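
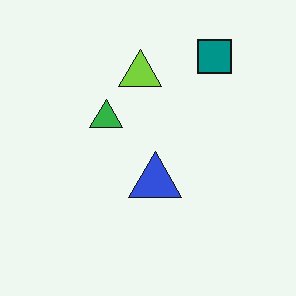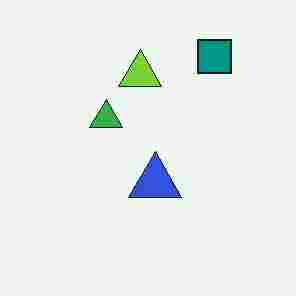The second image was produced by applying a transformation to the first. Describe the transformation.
It was degraded with heavy JPEG compression.

Blocky 8×8 compression artifacts appear around shape edges and the flat background shows ringing — characteristic JPEG degradation.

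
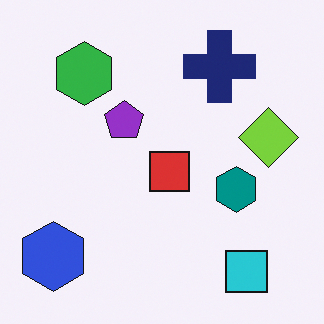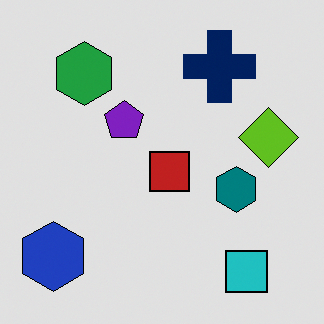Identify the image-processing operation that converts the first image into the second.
The second image is the first posterized to a reduced palette.

Each flat color has snapped to a coarser quantized level — most visibly, the near-white background has dropped to a flat grey.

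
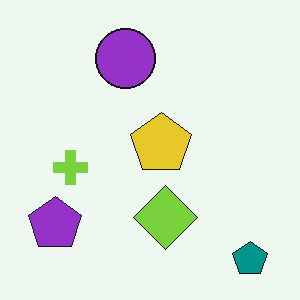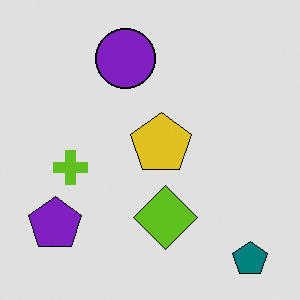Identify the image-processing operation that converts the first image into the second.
Moderately posterized.

Each flat color has snapped to a coarser quantized level — most visibly, the near-white background has dropped to a flat grey.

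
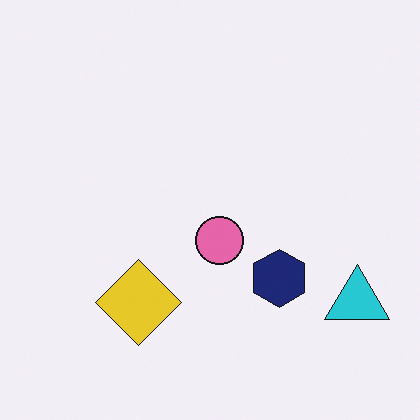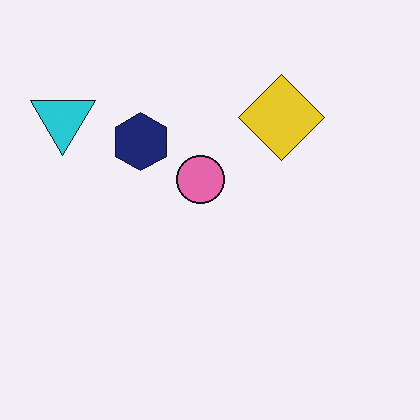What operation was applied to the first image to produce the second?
Rotated 180°.

The cyan triangle sits in the bottom-right of the first image and the top-left of the second — consistent with a whole-image 180° rotation.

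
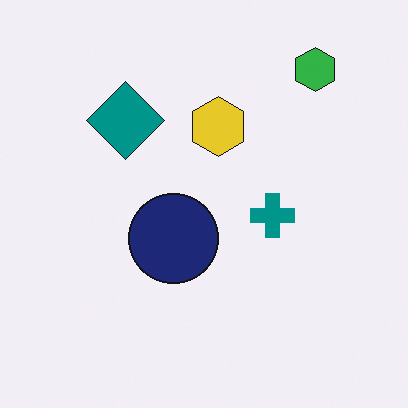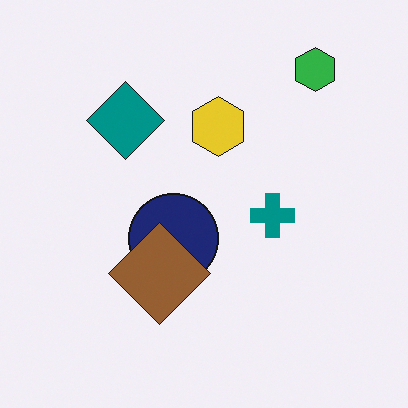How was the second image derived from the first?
Overlaid with an additional brown diamond.

A brown diamond appears in the second image that is absent from the first.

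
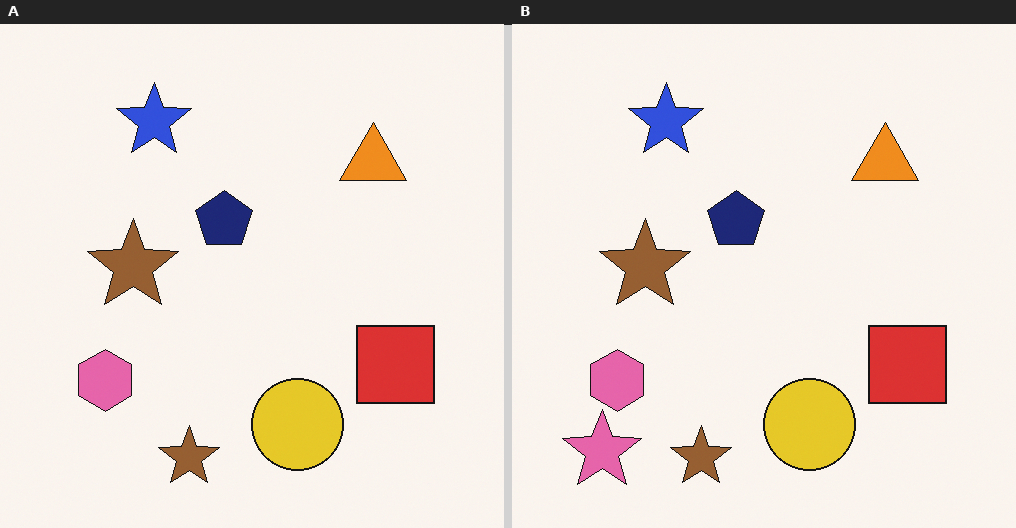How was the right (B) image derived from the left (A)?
The transformation is: overlaid with an additional pink star.

A pink star appears in the right (B) image that is absent from the left (A).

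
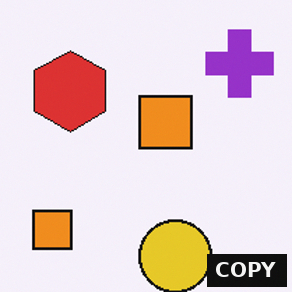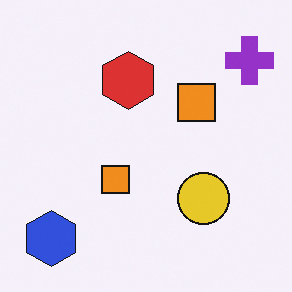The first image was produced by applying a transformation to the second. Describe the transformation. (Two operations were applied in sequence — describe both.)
It was cropped slightly and scaled back up, then watermarked with the text "COPY" in the lower-right corner.

The visible shapes are larger and the field of view is narrower; shapes near the original edges may be partly or wholly outside the frame — a crop-and-rescale. A dark label reading "COPY" appears in the lower-right corner.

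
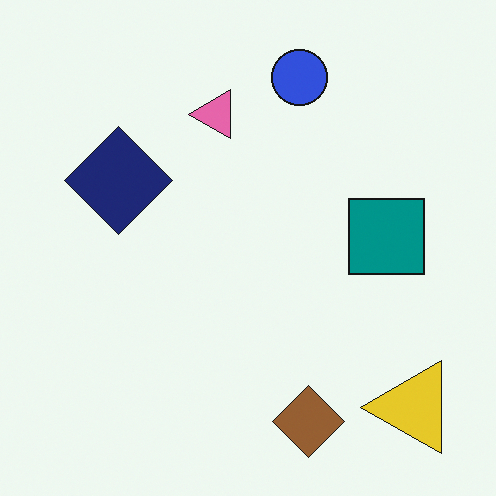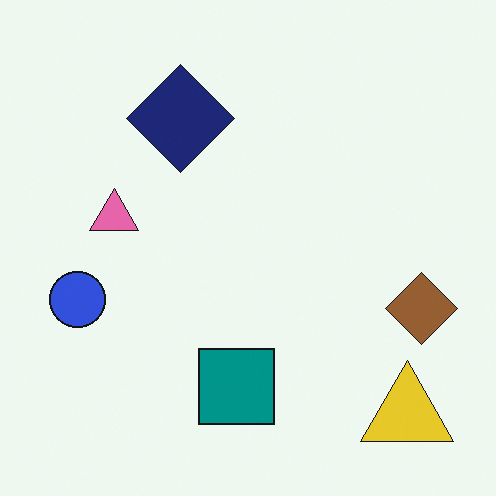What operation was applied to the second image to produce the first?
Transposed (reflected across the top-left ↔ bottom-right diagonal).

Shapes have swapped their row and column positions — what was in the top-right is now in the bottom-left — a diagonal reflection.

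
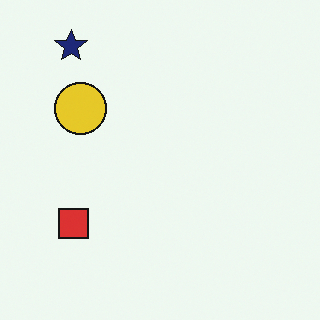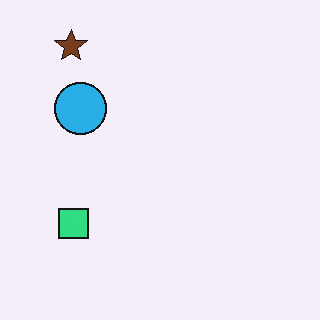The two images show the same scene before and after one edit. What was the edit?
This is the original image hue-shifted by a moderate amount.

Every shape's color has rotated by the same amount around the hue wheel — a uniform hue shift.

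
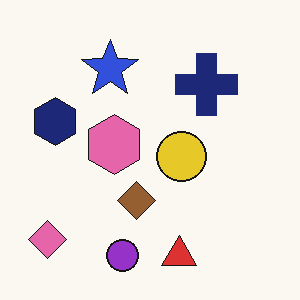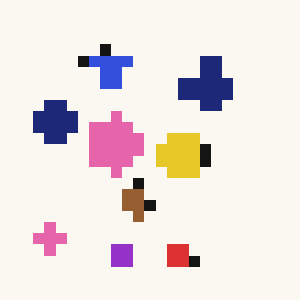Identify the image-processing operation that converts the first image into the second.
The second image is the first heavily pixelated into large blocks.

Shapes are reduced to large square blocks; fine edges and outlines are lost — a downscale-then-upscale (mosaic) effect.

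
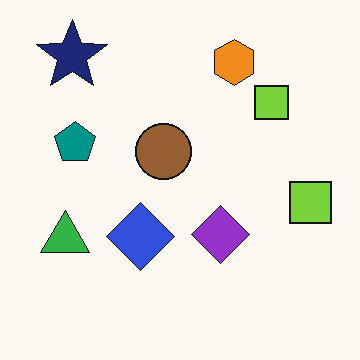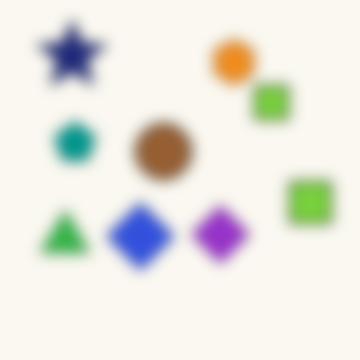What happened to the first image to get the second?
The second image is the first heavily blurred.

Shape edges and outlines are uniformly softened across the whole image.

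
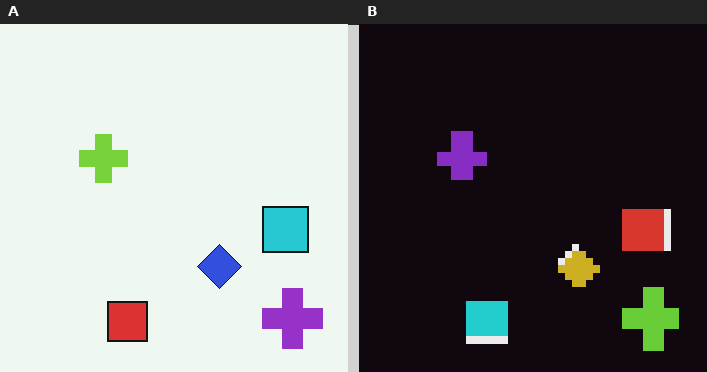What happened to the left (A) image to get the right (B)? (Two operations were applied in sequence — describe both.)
This is the original image color-inverted (negative), then pixelated into visible square blocks.

The light background has become dark and every shape's color is its complement — a photographic negative. Shapes are reduced to large square blocks; fine edges and outlines are lost — a downscale-then-upscale (mosaic) effect.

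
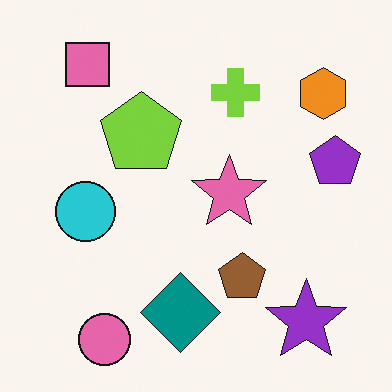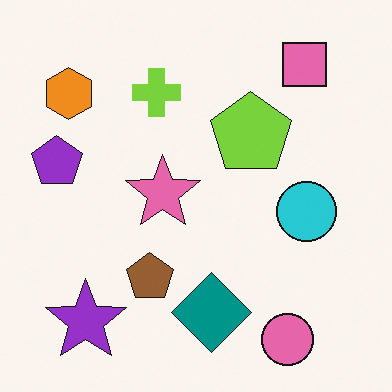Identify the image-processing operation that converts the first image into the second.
The image was flipped horizontally (left ↔ right).

The purple pentagon is in the right of the first image and the left of the second — shapes on opposite sides of the vertical midline have swapped in a mirror flip.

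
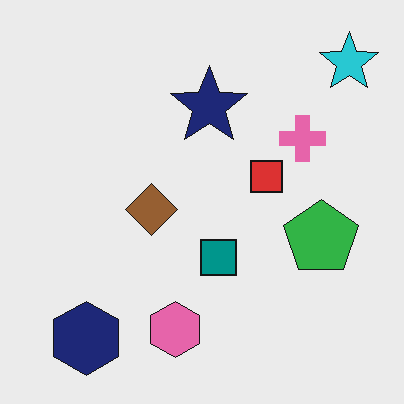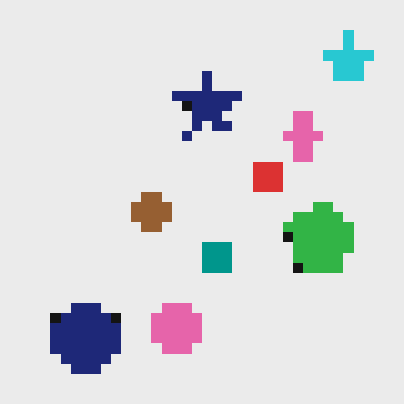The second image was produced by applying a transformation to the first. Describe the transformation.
The second image is the first coarsely pixelated.

Shapes are reduced to large square blocks; fine edges and outlines are lost — a downscale-then-upscale (mosaic) effect.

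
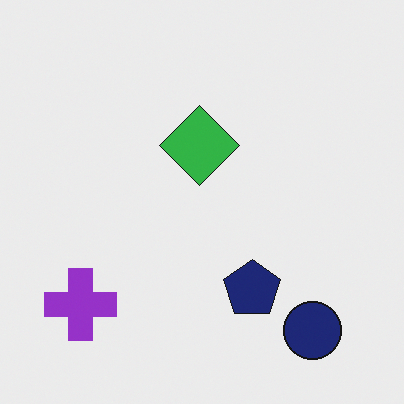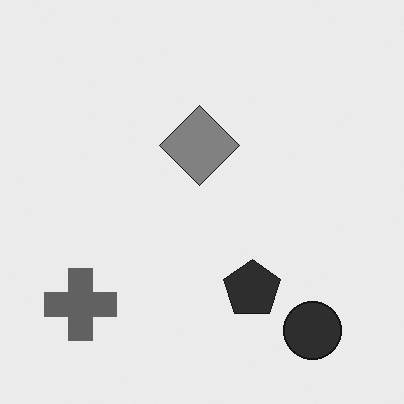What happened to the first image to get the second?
The image was converted to grayscale.

All color is removed — every shape is now a shade of grey.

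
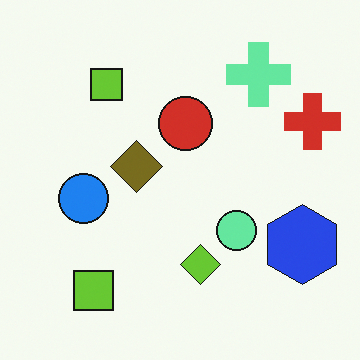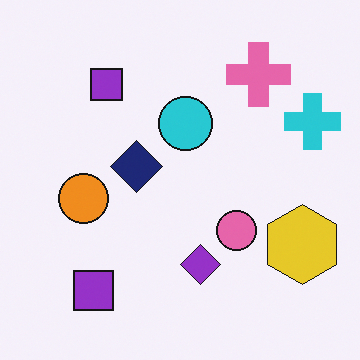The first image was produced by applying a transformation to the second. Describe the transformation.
The transformation is: hue-shifted through roughly half the color wheel.

Every shape's color has rotated by the same amount around the hue wheel — a uniform hue shift.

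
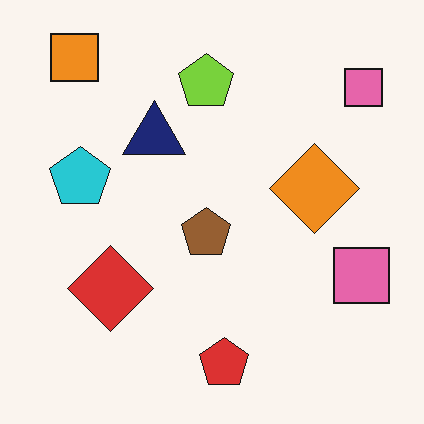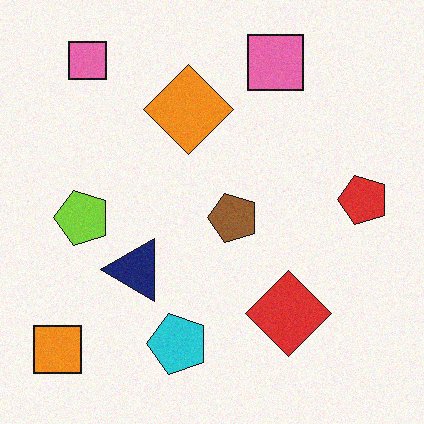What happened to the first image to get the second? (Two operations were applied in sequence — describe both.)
The transformation is: rotated 90° counter-clockwise, then degraded with a light layer of grain.

The orange square sits in the top-left of the first image and the bottom-left of the second — consistent with a whole-image 90° counter-clockwise rotation. Random speckle covers the whole image, including the flat background.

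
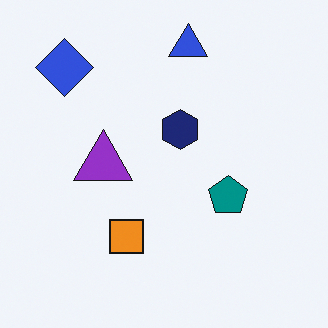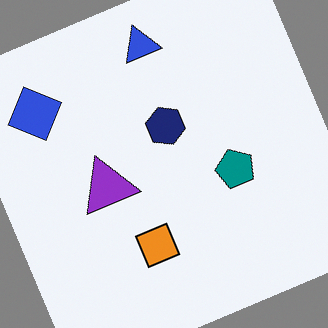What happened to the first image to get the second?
The transformation is: rotated counter-clockwise by a clearly visible amount.

Every shape is tilted by the same angle and the image corners show triangular fill wedges — a whole-image rotation by a non-right angle.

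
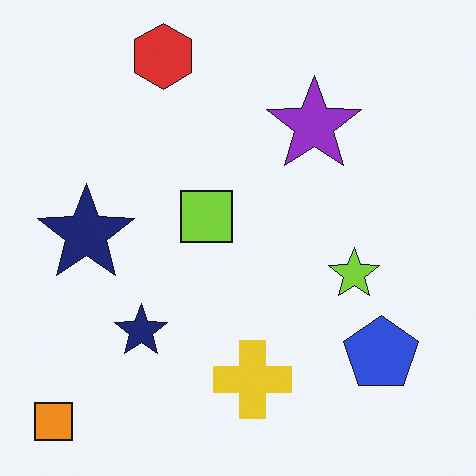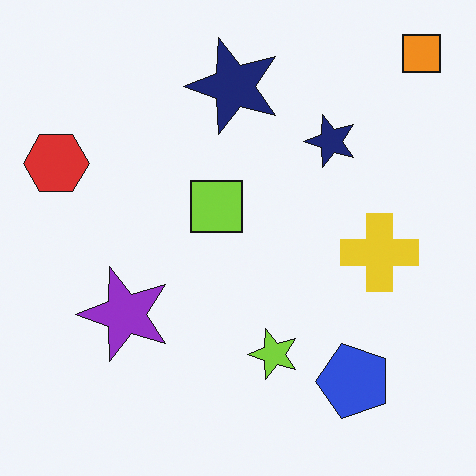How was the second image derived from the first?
The second image is the first transposed (reflected across the top-left ↔ bottom-right diagonal).

Shapes have swapped their row and column positions — what was in the top-right is now in the bottom-left — a diagonal reflection.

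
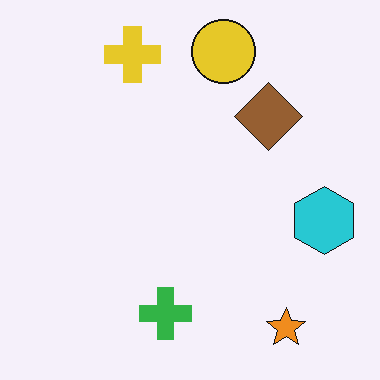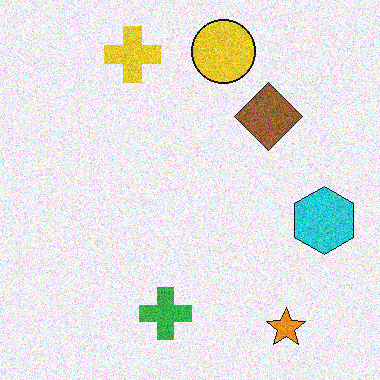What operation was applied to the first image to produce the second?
The second image is the first degraded with moderate additive noise.

Random speckle covers the whole image, including the flat background.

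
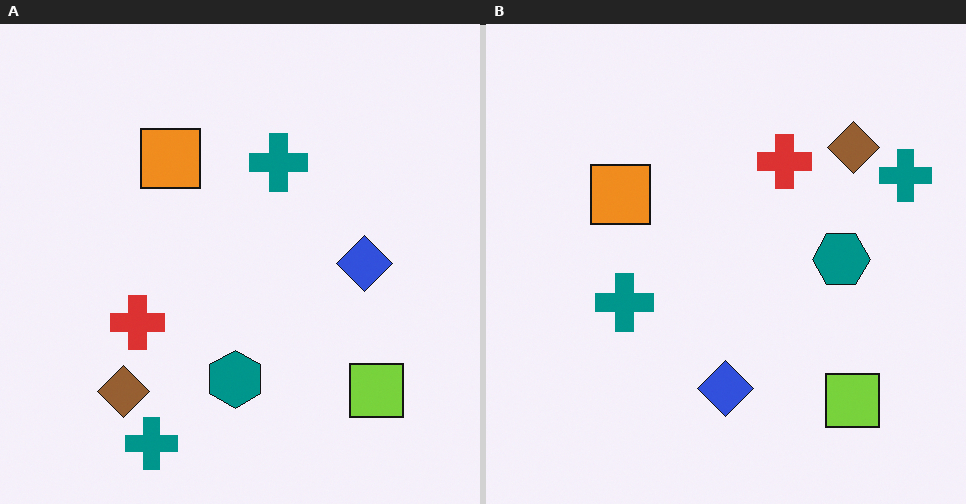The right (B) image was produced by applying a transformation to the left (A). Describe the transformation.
Transposed (reflected across the top-left ↔ bottom-right diagonal).

Shapes have swapped their row and column positions — what was in the top-right is now in the bottom-left — a diagonal reflection.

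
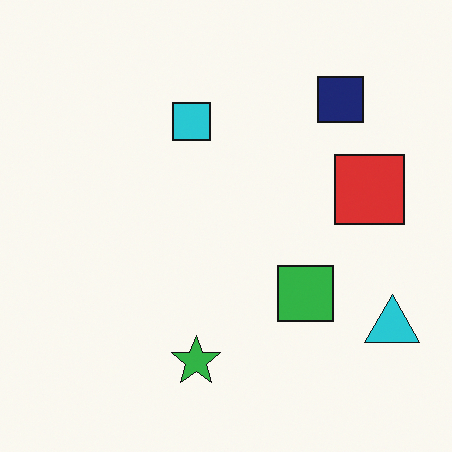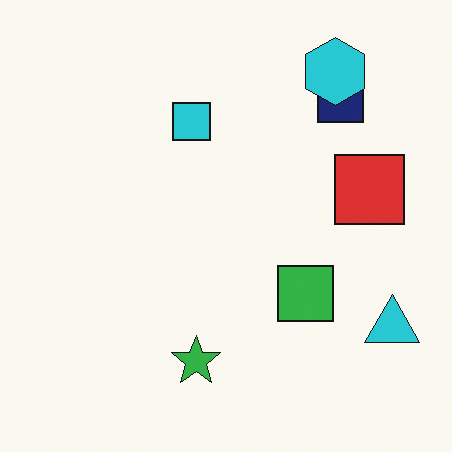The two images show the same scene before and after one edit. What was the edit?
The second image is the first overlaid with an additional cyan hexagon.

A cyan hexagon appears in the second image that is absent from the first.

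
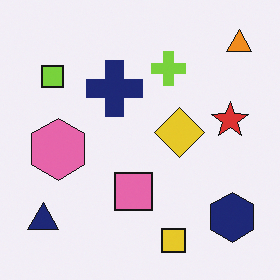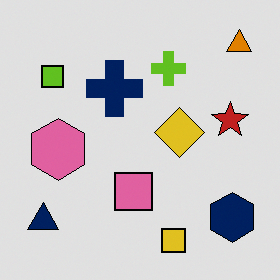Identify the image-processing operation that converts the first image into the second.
Posterized to a reduced palette.

Each flat color has snapped to a coarser quantized level — most visibly, the near-white background has dropped to a flat grey.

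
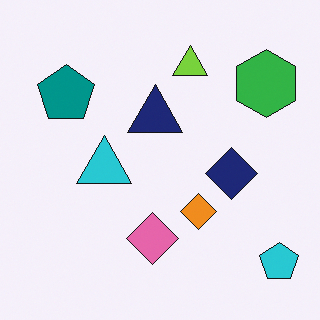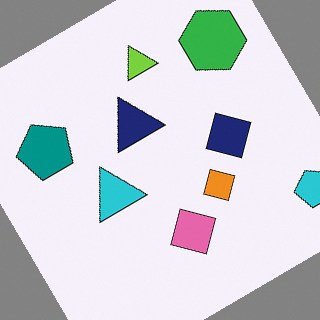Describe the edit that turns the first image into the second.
Rotated counter-clockwise by a large amount — several tens of degrees.

Every shape is tilted by the same angle and the image corners show triangular fill wedges — a whole-image rotation by a non-right angle.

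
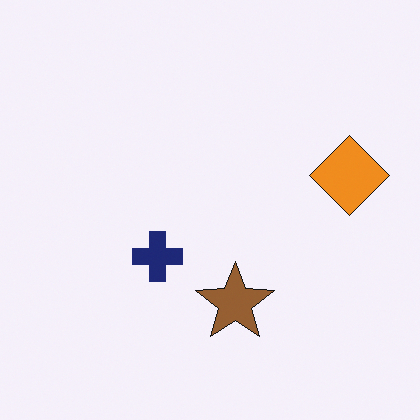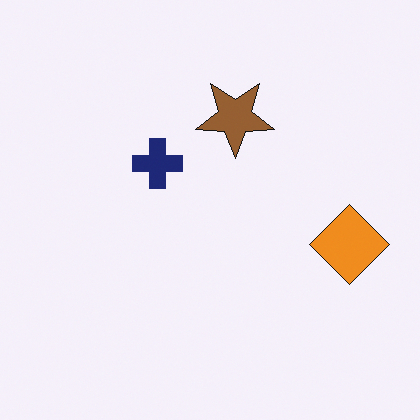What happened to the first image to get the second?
The transformation is: flipped vertically (top ↔ bottom).

The brown star is in the bottom of the first image and the top of the second — shapes on opposite sides of the horizontal midline have swapped in a mirror flip.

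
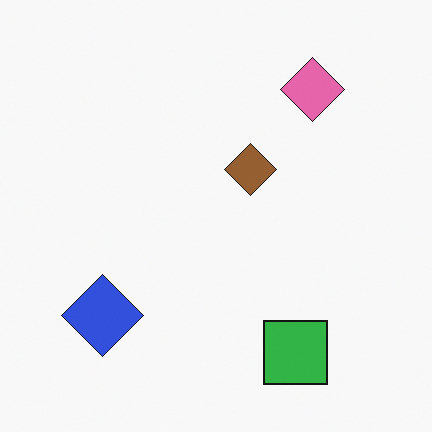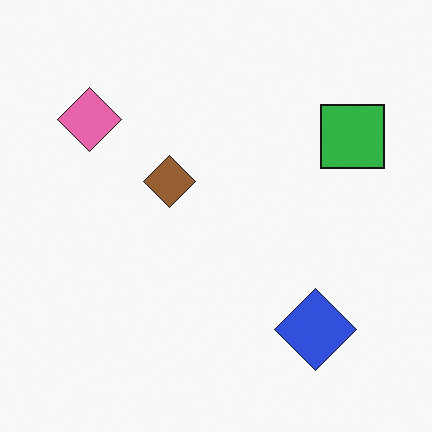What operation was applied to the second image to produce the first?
Rotated 90° clockwise.

The pink diamond sits in the top-left of the second image and the top-right of the first — consistent with a whole-image 90° clockwise rotation.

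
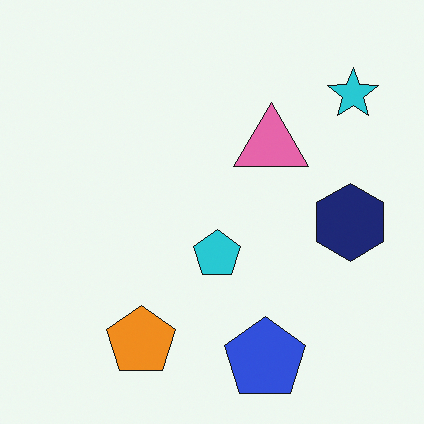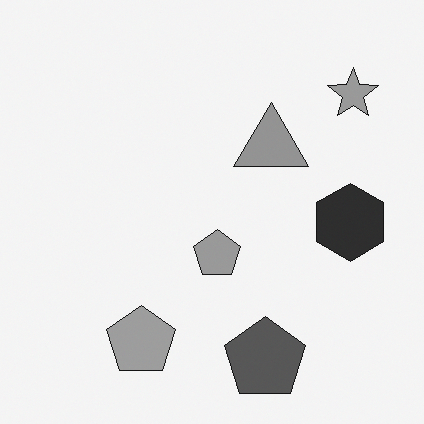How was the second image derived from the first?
The image was converted to grayscale.

All color is removed — every shape is now a shade of grey.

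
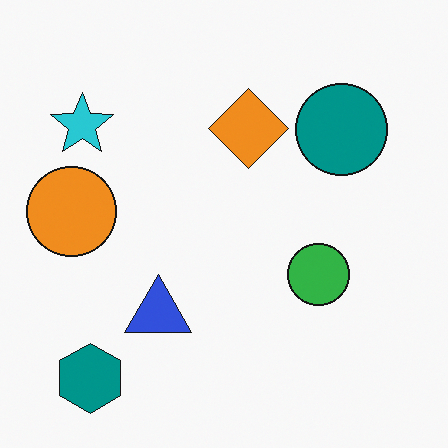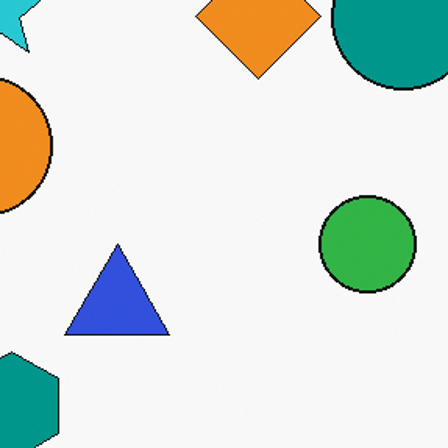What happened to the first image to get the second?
It was cropped slightly and scaled back up.

The visible shapes are larger and the field of view is narrower; shapes near the original edges may be partly or wholly outside the frame — a crop-and-rescale.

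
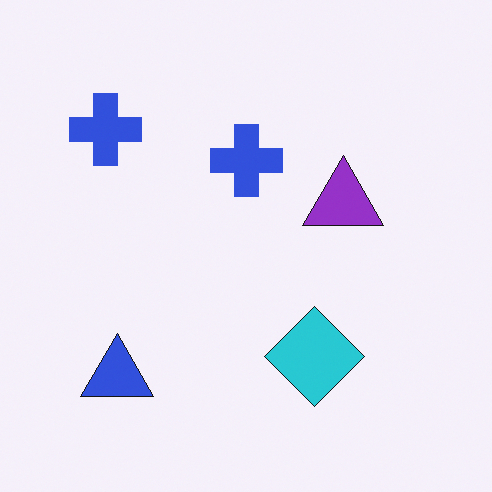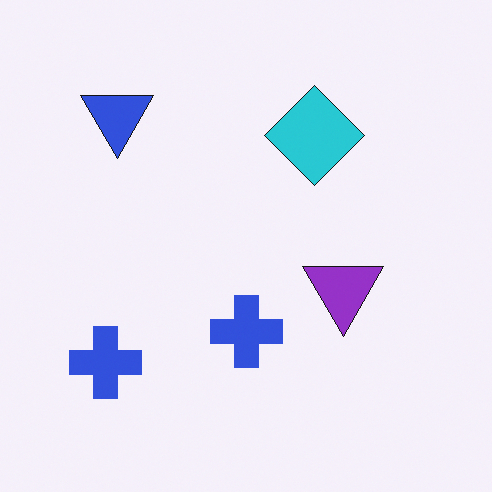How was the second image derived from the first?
The image was flipped vertically (top ↔ bottom).

The blue triangle is in the bottom-left of the first image and the top-left of the second — shapes on opposite sides of the horizontal midline have swapped in a mirror flip.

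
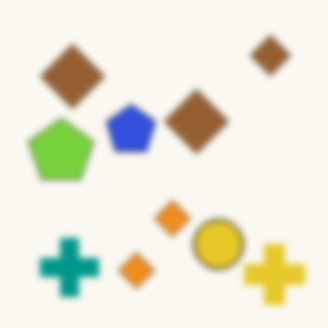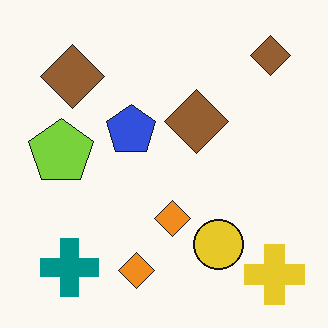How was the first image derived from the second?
The transformation is: noticeably gaussian-blurred.

Shape edges and outlines are uniformly softened across the whole image.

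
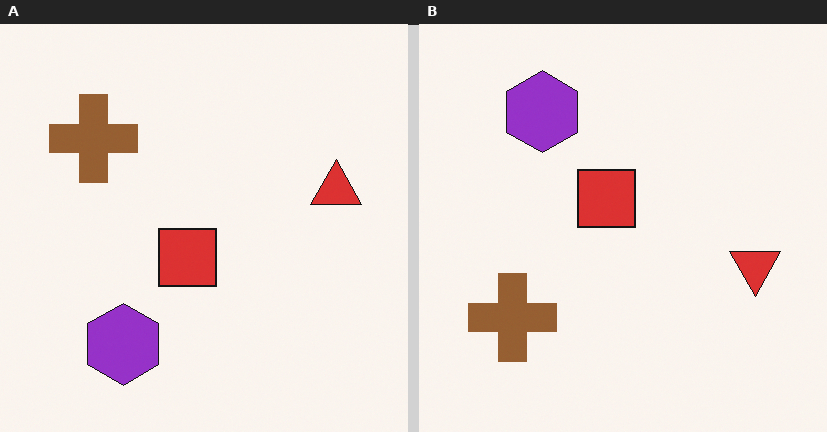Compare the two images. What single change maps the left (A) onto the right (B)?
This is the original image flipped vertically (top ↔ bottom).

The purple hexagon is in the bottom-left of the left (A) image and the top-left of the right (B) — shapes on opposite sides of the horizontal midline have swapped in a mirror flip.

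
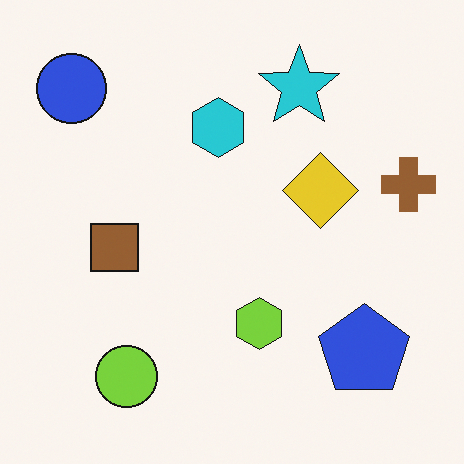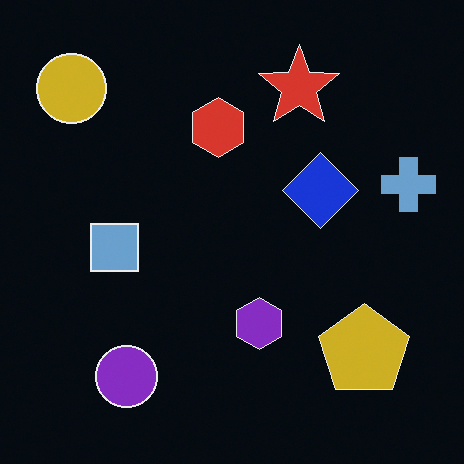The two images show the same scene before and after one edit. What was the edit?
The transformation is: color-inverted (negative).

The light background has become dark and every shape's color is its complement — a photographic negative.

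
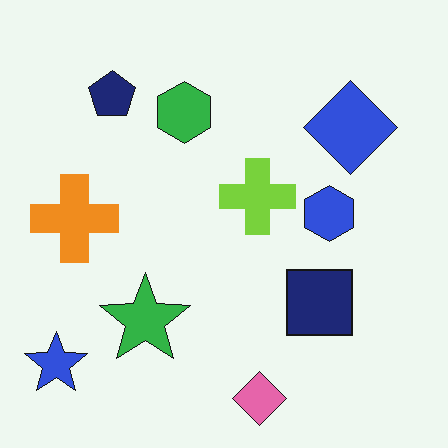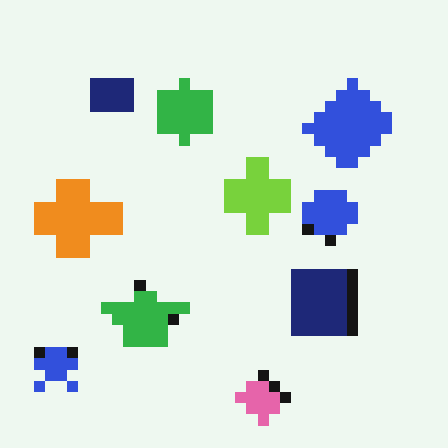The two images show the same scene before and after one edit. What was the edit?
The second image is the first heavily pixelated into large blocks.

Shapes are reduced to large square blocks; fine edges and outlines are lost — a downscale-then-upscale (mosaic) effect.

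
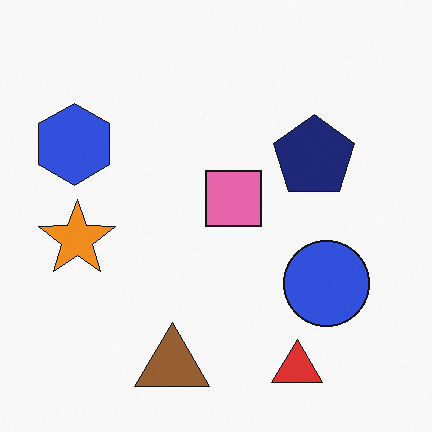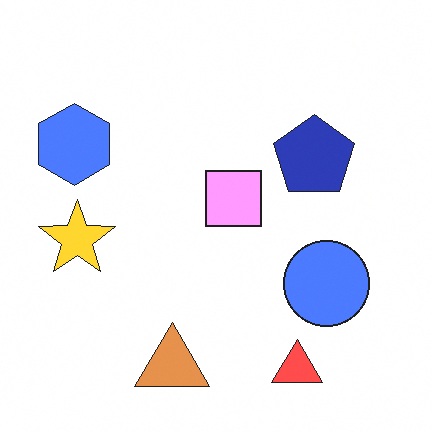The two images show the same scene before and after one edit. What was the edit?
The transformation is: substantially brightened.

Every pixel — background and shapes alike — is uniformly brightened.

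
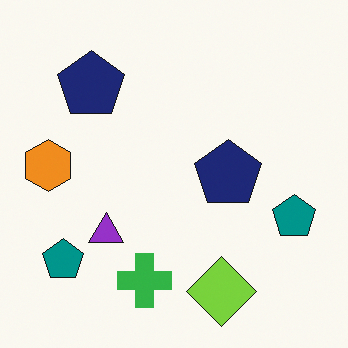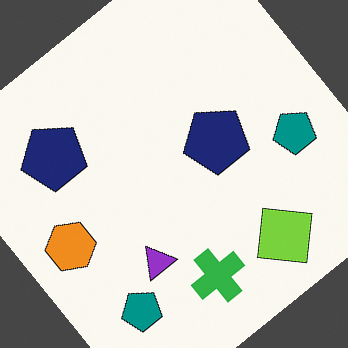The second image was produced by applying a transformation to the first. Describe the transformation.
This is the original image rotated counter-clockwise by a large amount — several tens of degrees.

Every shape is tilted by the same angle and the image corners show triangular fill wedges — a whole-image rotation by a non-right angle.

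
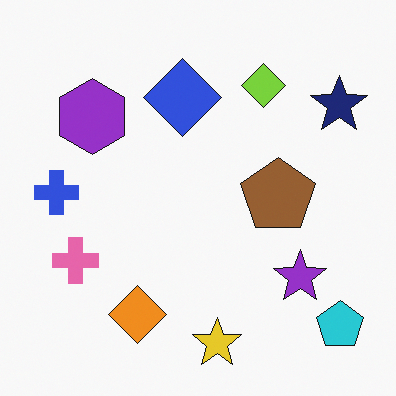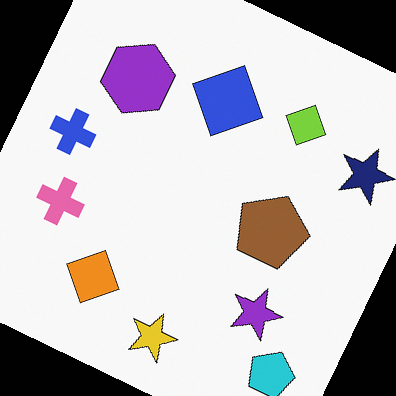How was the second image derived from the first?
Rotated clockwise by a moderate amount.

Every shape is tilted by the same angle and the image corners show triangular fill wedges — a whole-image rotation by a non-right angle.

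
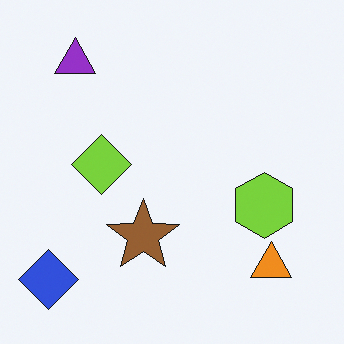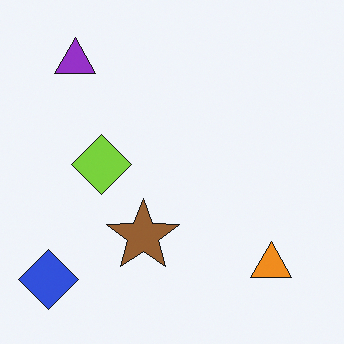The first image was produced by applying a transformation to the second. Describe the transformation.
The image was overlaid with an additional lime hexagon.

A lime hexagon appears in the first image that is absent from the second.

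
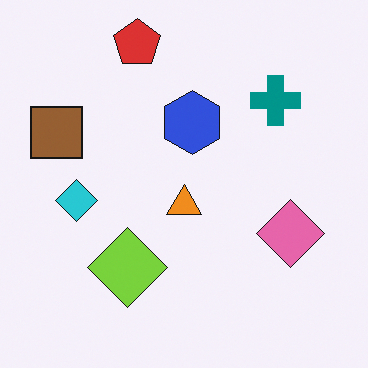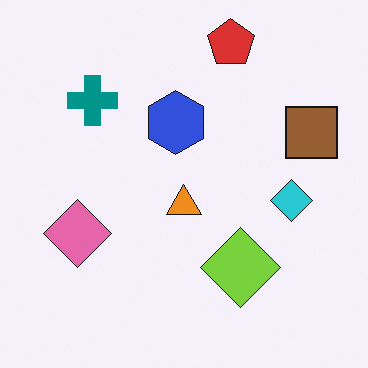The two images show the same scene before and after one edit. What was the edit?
The second image is the first flipped horizontally (left ↔ right).

The brown square is in the left of the first image and the right of the second — shapes on opposite sides of the vertical midline have swapped in a mirror flip.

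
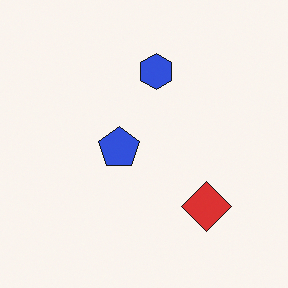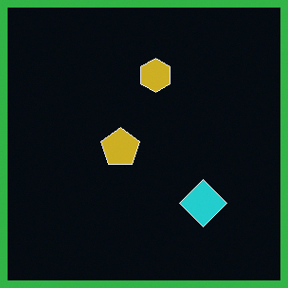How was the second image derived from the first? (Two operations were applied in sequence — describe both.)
The image was color-inverted (negative), then framed with a green border.

The light background has become dark and every shape's color is its complement — a photographic negative. A solid green frame runs around the edge of the second image, with the content slightly shrunk inside it.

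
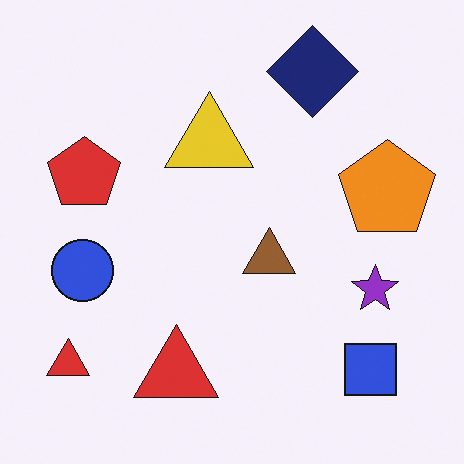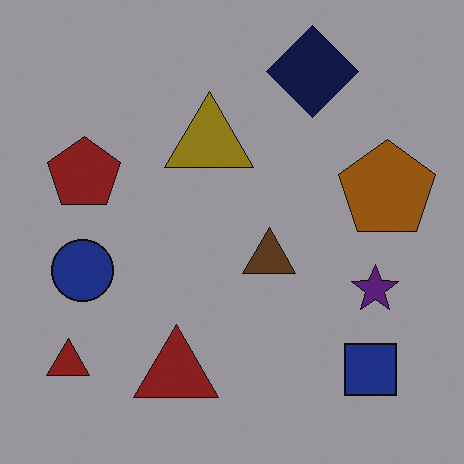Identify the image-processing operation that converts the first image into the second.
The image was darkened a lot.

Every pixel — background and shapes alike — is uniformly darkened.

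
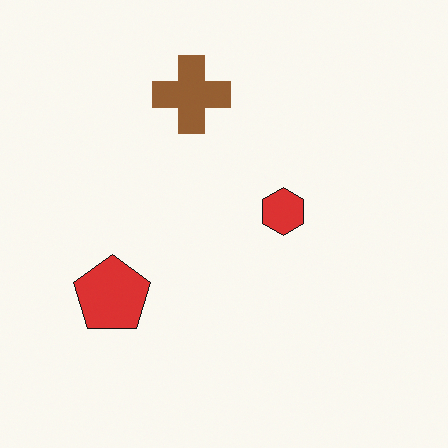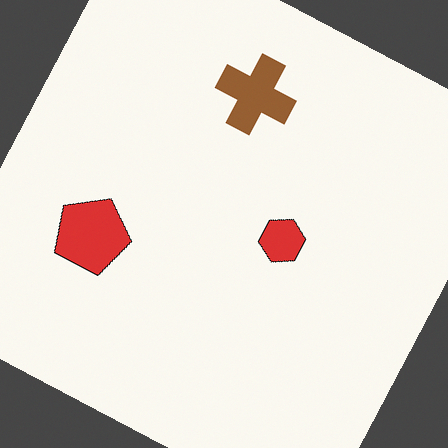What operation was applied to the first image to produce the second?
The second image is the first rotated clockwise by a clearly visible amount.

Every shape is tilted by the same angle and the image corners show triangular fill wedges — a whole-image rotation by a non-right angle.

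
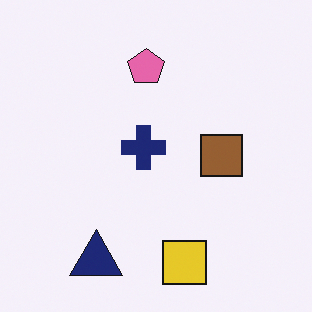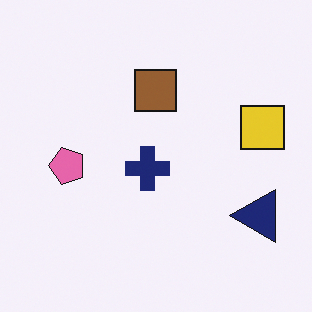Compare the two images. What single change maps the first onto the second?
The second image is the first rotated 90° counter-clockwise.

The navy triangle sits in the bottom-left of the first image and the bottom-right of the second — consistent with a whole-image 90° counter-clockwise rotation.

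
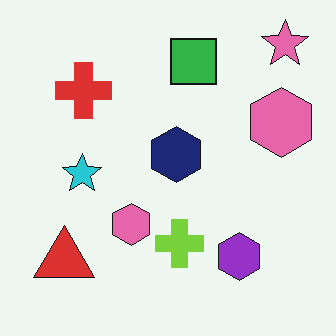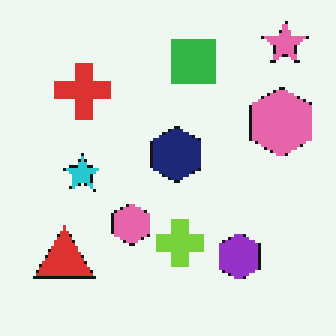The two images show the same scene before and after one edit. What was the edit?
The second image is the first mildly pixelated.

Shapes are reduced to large square blocks; fine edges and outlines are lost — a downscale-then-upscale (mosaic) effect.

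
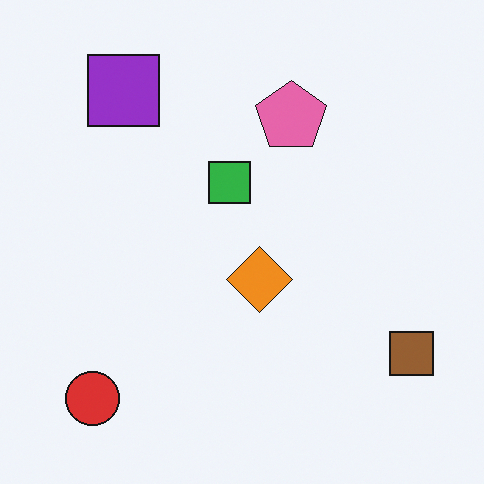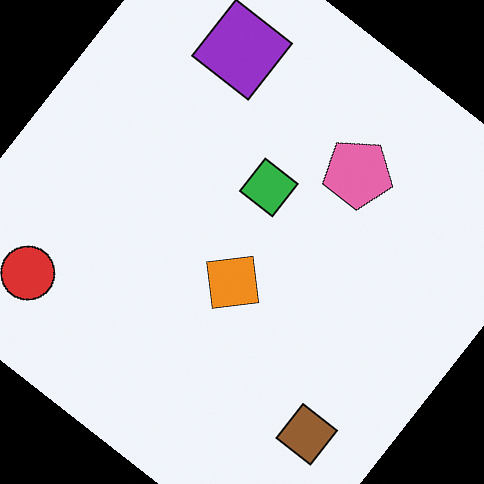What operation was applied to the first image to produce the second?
The transformation is: rotated clockwise by a large amount — several tens of degrees.

Every shape is tilted by the same angle and the image corners show triangular fill wedges — a whole-image rotation by a non-right angle.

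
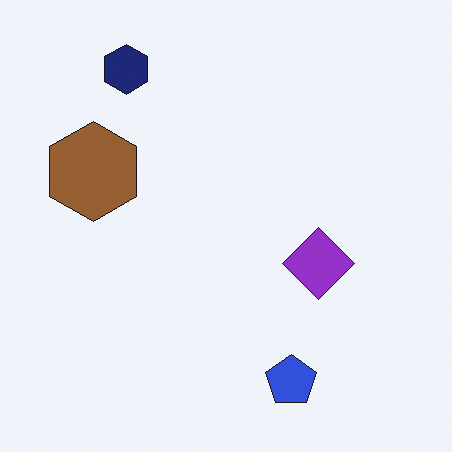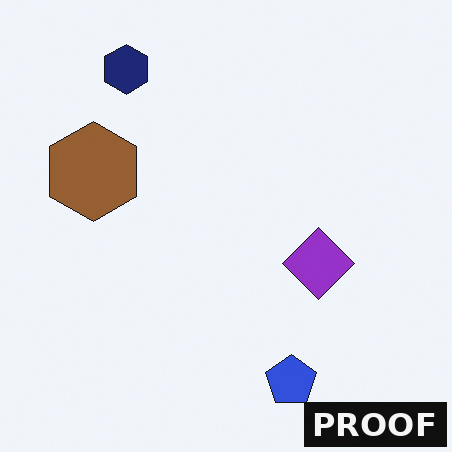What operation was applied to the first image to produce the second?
It was watermarked with the text "PROOF" in the lower-right corner.

A dark label reading "PROOF" appears in the lower-right corner.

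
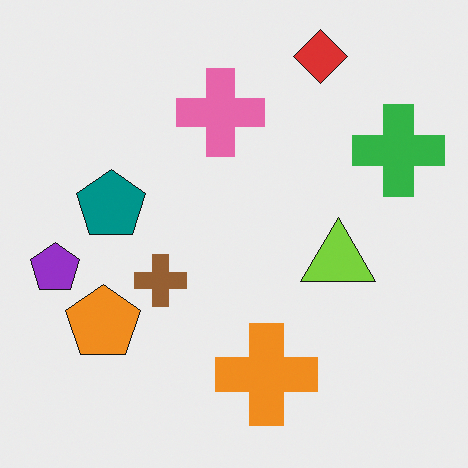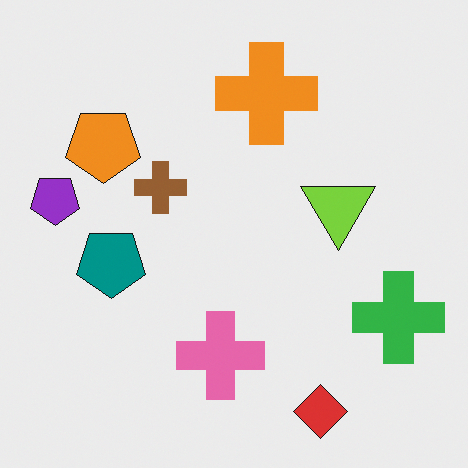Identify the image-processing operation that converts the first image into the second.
The image was flipped vertically (top ↔ bottom).

The red diamond is in the top-right of the first image and the bottom-right of the second — shapes on opposite sides of the horizontal midline have swapped in a mirror flip.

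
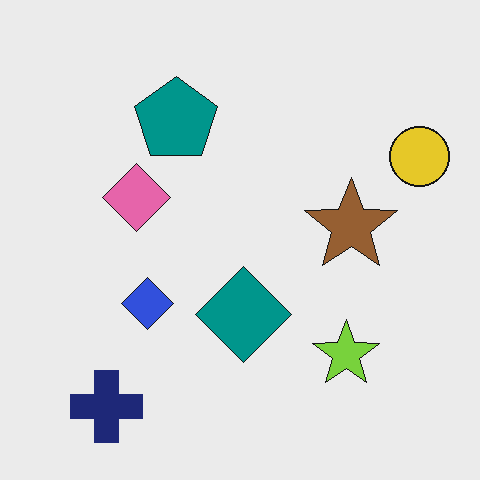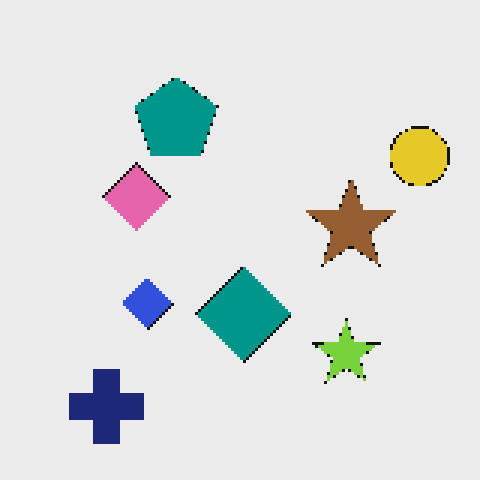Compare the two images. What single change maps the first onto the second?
The transformation is: mildly pixelated.

Shapes are reduced to large square blocks; fine edges and outlines are lost — a downscale-then-upscale (mosaic) effect.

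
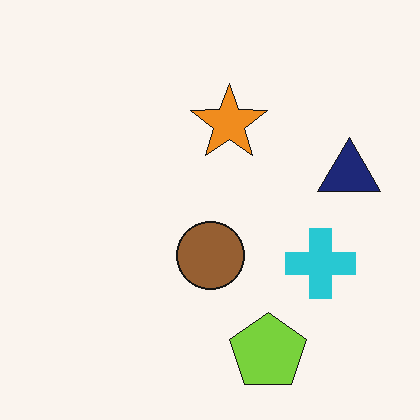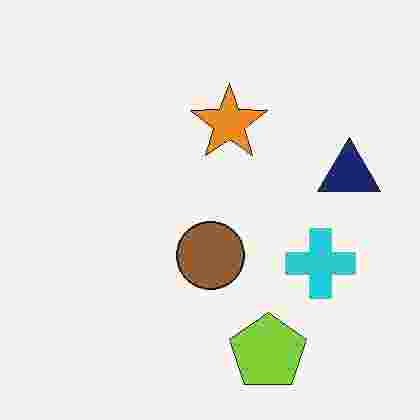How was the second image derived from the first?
The transformation is: degraded with heavy JPEG compression.

Blocky 8×8 compression artifacts appear around shape edges and the flat background shows ringing — characteristic JPEG degradation.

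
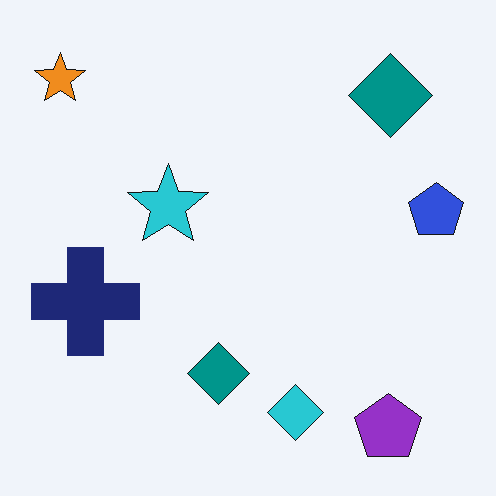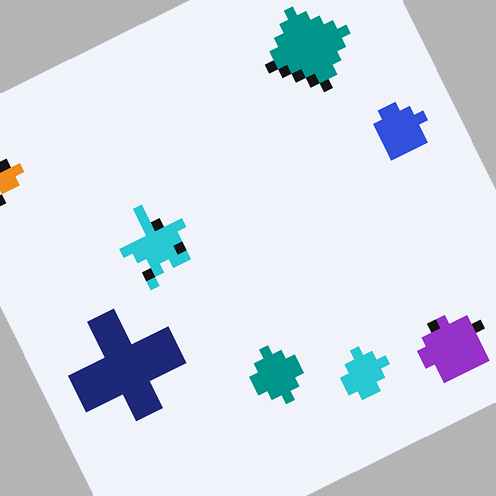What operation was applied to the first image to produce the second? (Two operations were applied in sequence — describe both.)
The second image is the first coarsely pixelated, then rotated counter-clockwise by a clearly visible amount.

Shapes are reduced to large square blocks; fine edges and outlines are lost — a downscale-then-upscale (mosaic) effect. Every shape is tilted by the same angle and the image corners show triangular fill wedges — a whole-image rotation by a non-right angle.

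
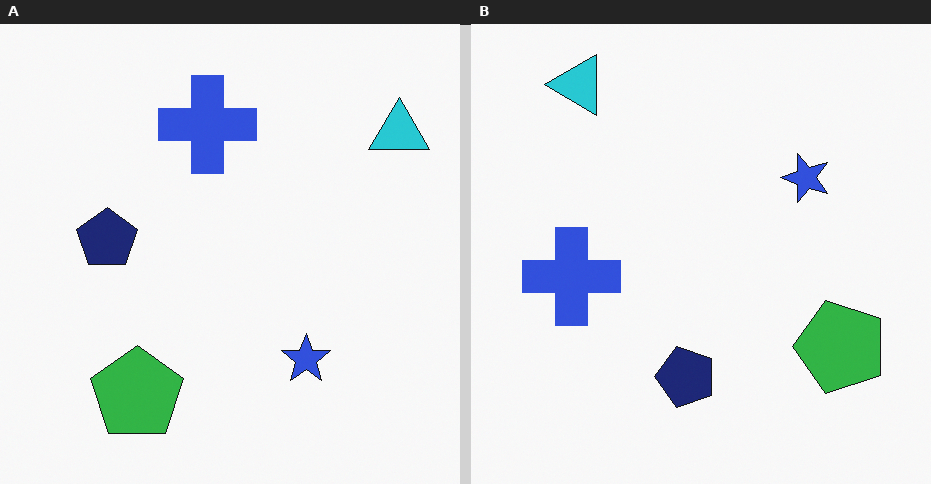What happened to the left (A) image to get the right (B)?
This is the original image rotated 90° counter-clockwise.

The cyan triangle sits in the top-right of the left (A) image and the top-left of the right (B) — consistent with a whole-image 90° counter-clockwise rotation.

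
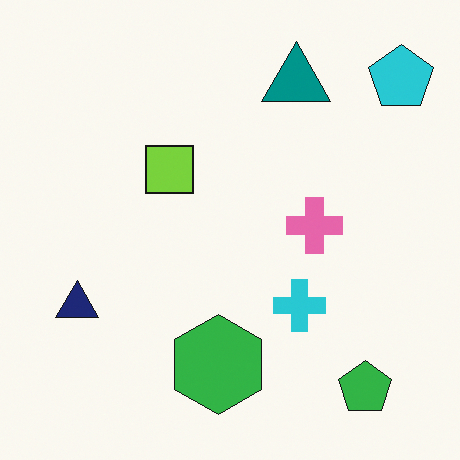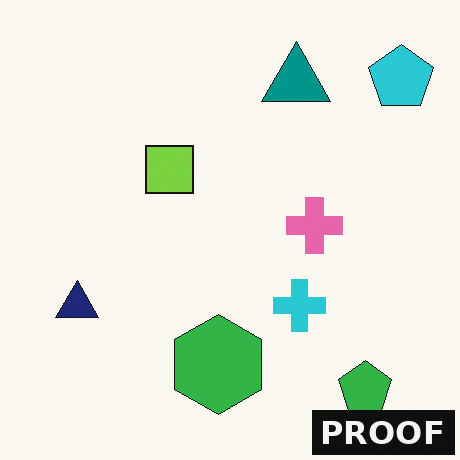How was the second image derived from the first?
The second image is the first watermarked with the text "PROOF" in the lower-right corner.

A dark label reading "PROOF" appears in the lower-right corner.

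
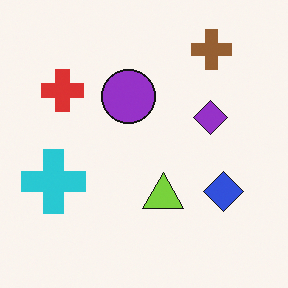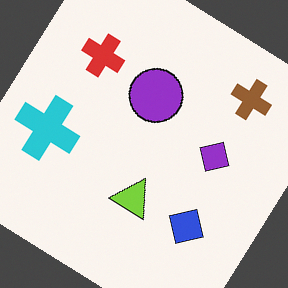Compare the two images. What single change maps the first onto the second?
The image was rotated clockwise by a large amount — several tens of degrees.

Every shape is tilted by the same angle and the image corners show triangular fill wedges — a whole-image rotation by a non-right angle.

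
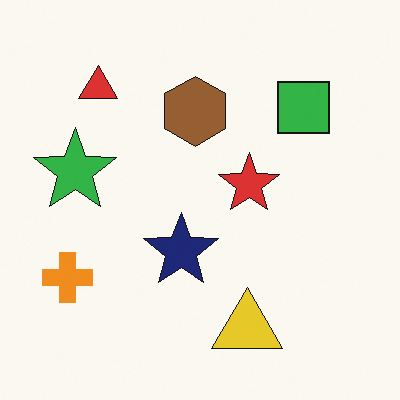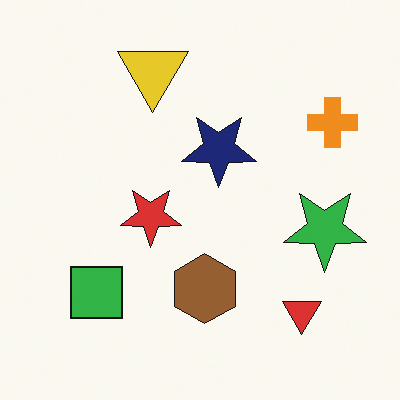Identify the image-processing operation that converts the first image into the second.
Rotated 180°.

The orange cross sits in the bottom-left of the first image and the top-right of the second — consistent with a whole-image 180° rotation.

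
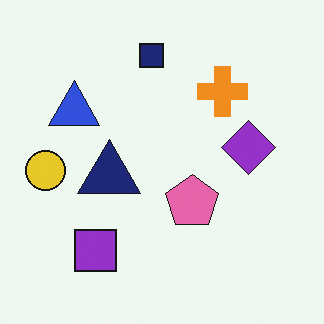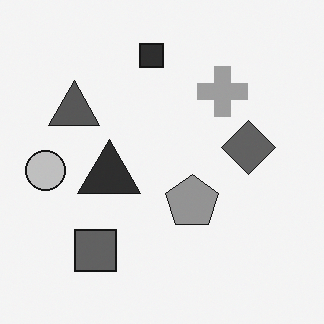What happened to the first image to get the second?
It was converted to grayscale.

All color is removed — every shape is now a shade of grey.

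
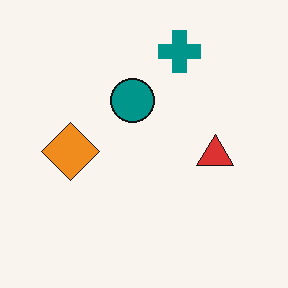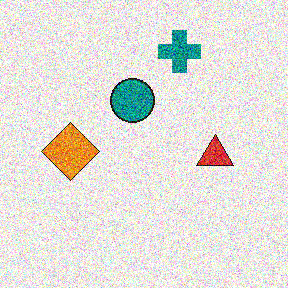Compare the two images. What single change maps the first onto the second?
The transformation is: degraded with heavy additive noise.

Random speckle covers the whole image, including the flat background.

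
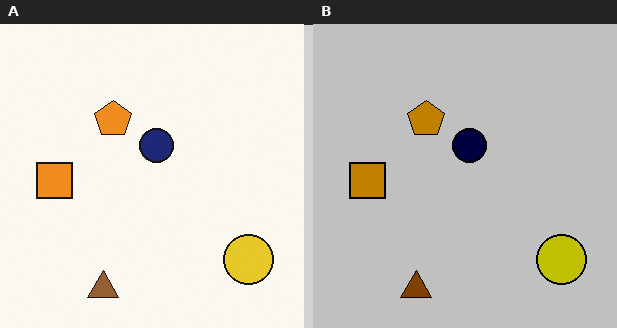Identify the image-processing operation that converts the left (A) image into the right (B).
The transformation is: heavily posterized to just a handful of flat colors.

Each flat color has snapped to a coarser quantized level — most visibly, the near-white background has dropped to a flat grey.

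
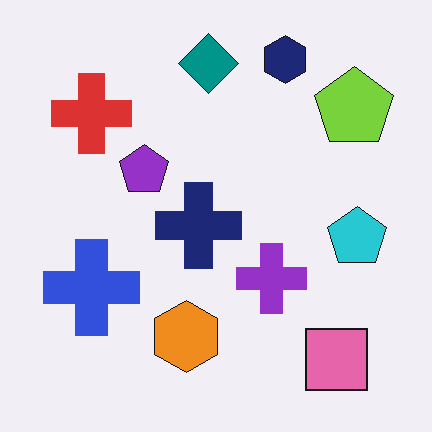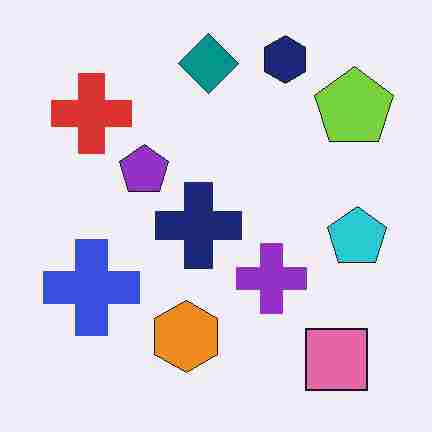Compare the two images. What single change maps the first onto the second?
Heavily JPEG-compressed with obvious blocking artifacts.

Blocky 8×8 compression artifacts appear around shape edges and the flat background shows ringing — characteristic JPEG degradation.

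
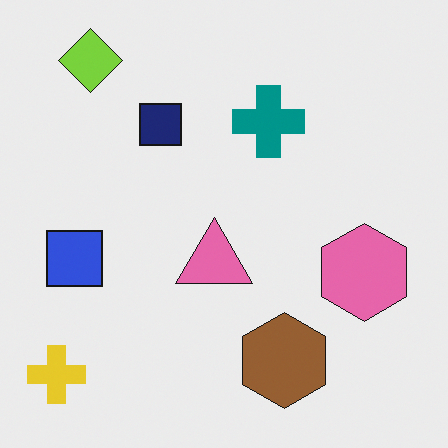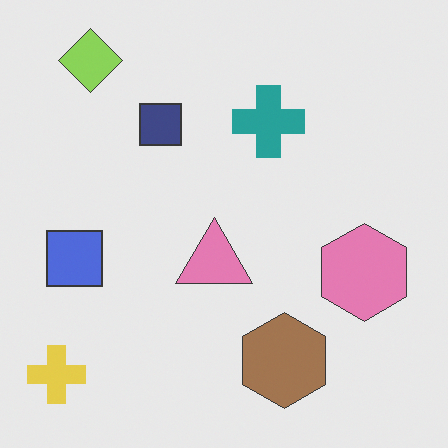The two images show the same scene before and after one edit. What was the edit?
The second image is the first given slightly reduced contrast.

Tones are pushed toward mid-grey across the whole image — a global contrast change.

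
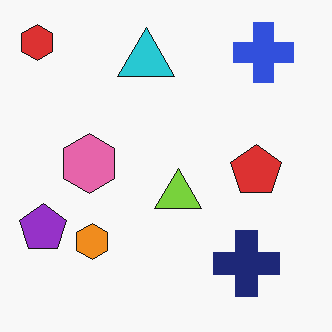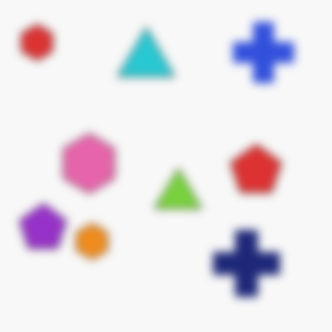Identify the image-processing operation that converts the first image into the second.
It was noticeably gaussian-blurred.

Shape edges and outlines are uniformly softened across the whole image.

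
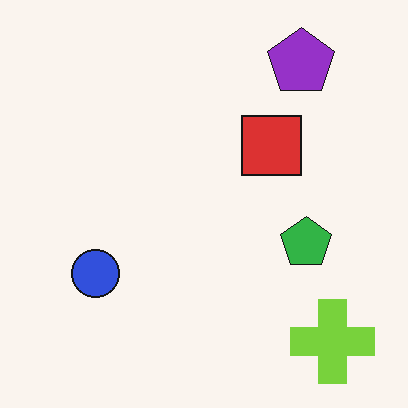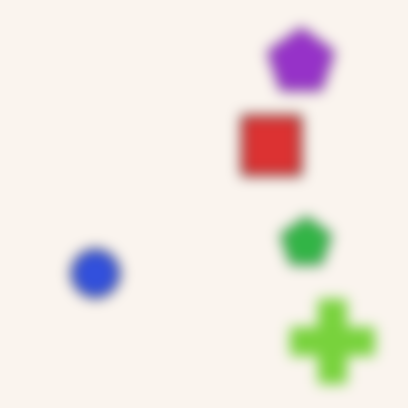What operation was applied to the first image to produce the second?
It was heavily blurred.

Shape edges and outlines are uniformly softened across the whole image.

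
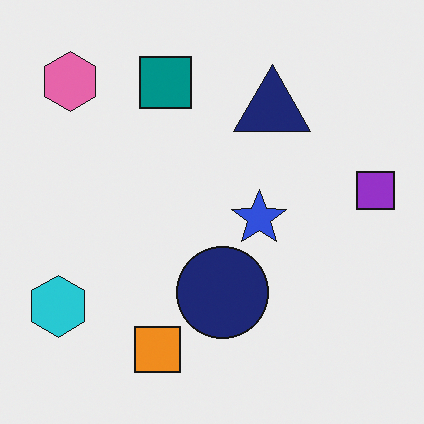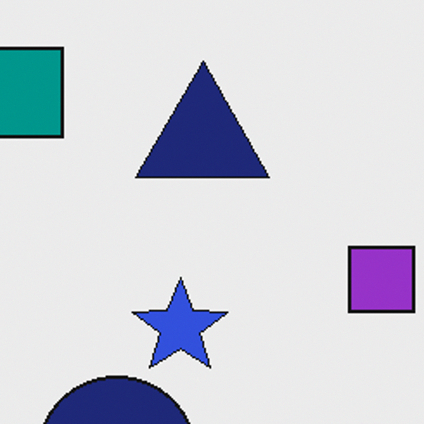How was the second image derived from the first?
This is the original image cropped to a noticeably smaller region and rescaled.

The visible shapes are larger and the field of view is narrower; shapes near the original edges may be partly or wholly outside the frame — a crop-and-rescale.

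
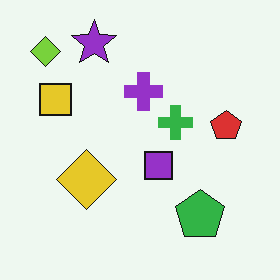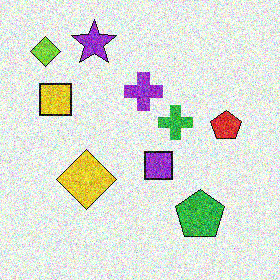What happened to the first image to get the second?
The image was degraded with heavy additive noise.

Random speckle covers the whole image, including the flat background.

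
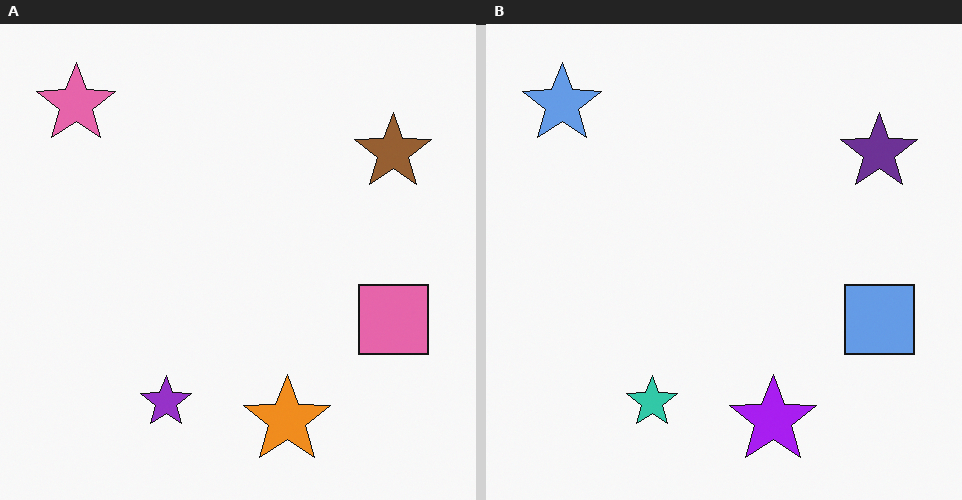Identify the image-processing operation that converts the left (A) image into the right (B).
It was hue-shifted by a large amount.

Every shape's color has rotated by the same amount around the hue wheel — a uniform hue shift.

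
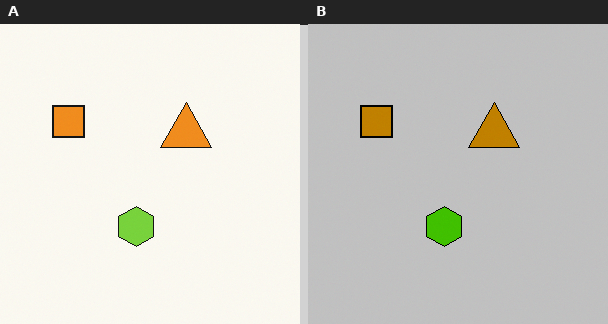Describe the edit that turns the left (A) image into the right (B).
Aggressively posterized.

Each flat color has snapped to a coarser quantized level — most visibly, the near-white background has dropped to a flat grey.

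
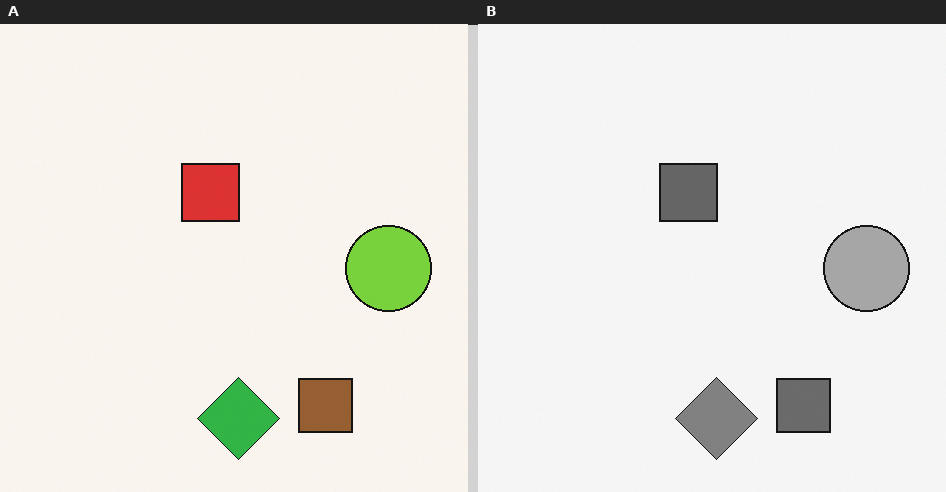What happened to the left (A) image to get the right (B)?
It was converted to grayscale.

All color is removed — every shape is now a shade of grey.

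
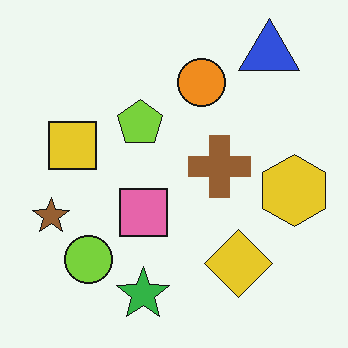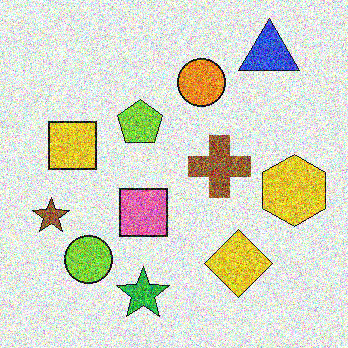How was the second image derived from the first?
The second image is the first degraded with a thick layer of grain.

Random speckle covers the whole image, including the flat background.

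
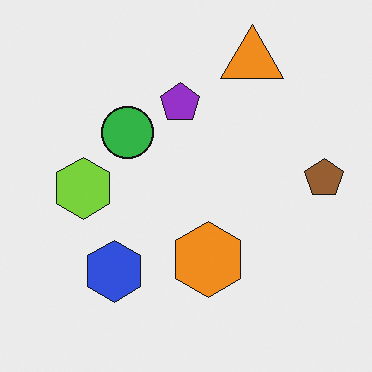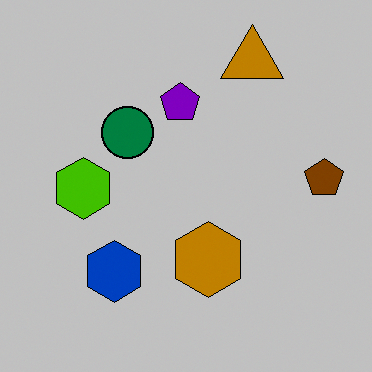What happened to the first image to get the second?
Aggressively posterized.

Each flat color has snapped to a coarser quantized level — most visibly, the near-white background has dropped to a flat grey.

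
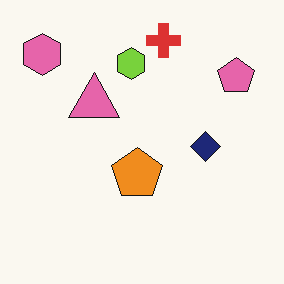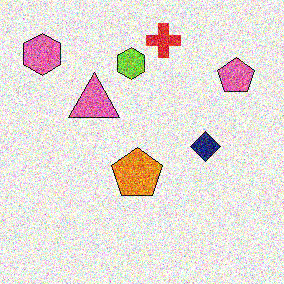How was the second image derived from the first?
The image was degraded with strong gaussian noise.

Random speckle covers the whole image, including the flat background.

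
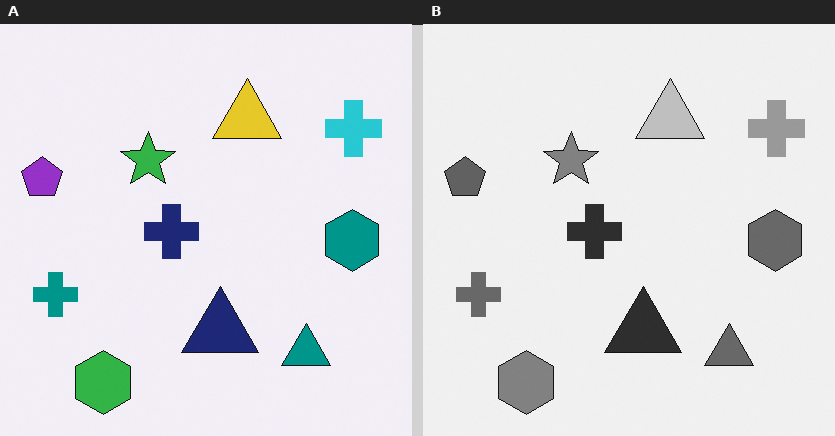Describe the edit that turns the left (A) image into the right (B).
Converted to grayscale.

All color is removed — every shape is now a shade of grey.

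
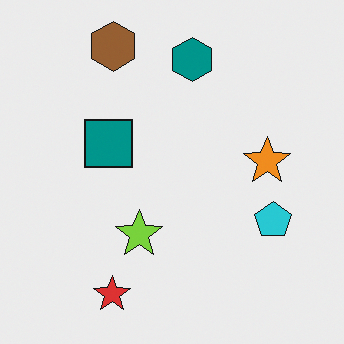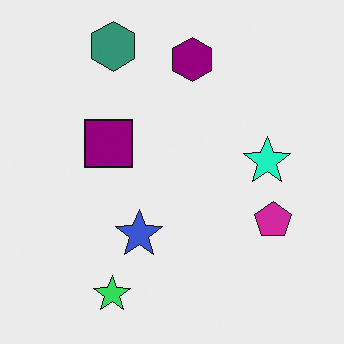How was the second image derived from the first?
It was hue-shifted through roughly a third of the color wheel.

Every shape's color has rotated by the same amount around the hue wheel — a uniform hue shift.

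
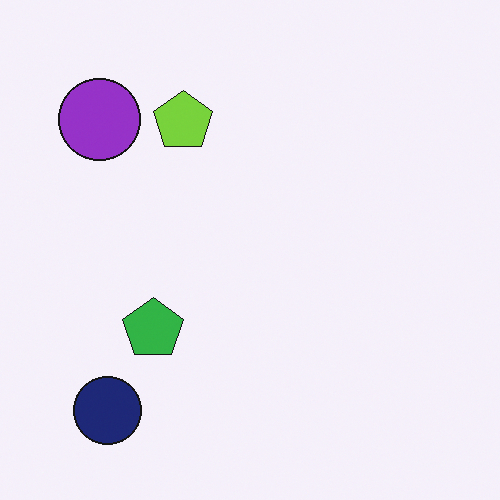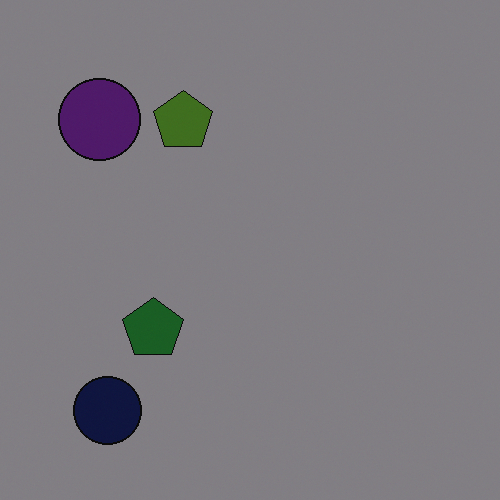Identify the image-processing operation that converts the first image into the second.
This is the original image noticeably darkened.

Every pixel — background and shapes alike — is uniformly darkened.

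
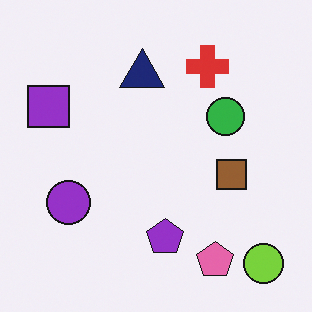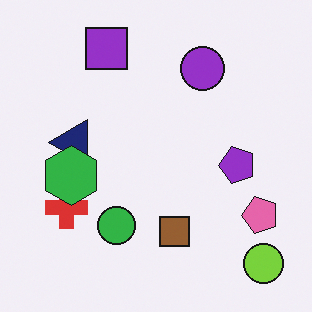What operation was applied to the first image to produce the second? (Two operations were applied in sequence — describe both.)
The second image is the first transposed (reflected across the top-left ↔ bottom-right diagonal), then overlaid with an additional green hexagon.

Shapes have swapped their row and column positions — what was in the top-right is now in the bottom-left — a diagonal reflection. A green hexagon appears in the second image that is absent from the first.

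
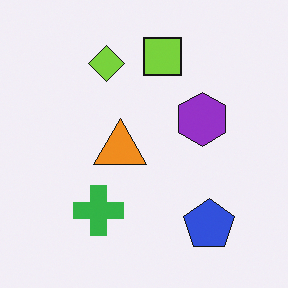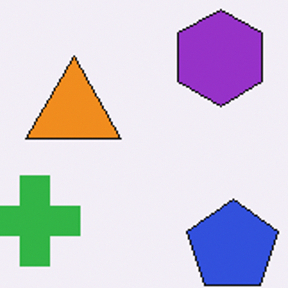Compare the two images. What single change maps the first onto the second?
This is the original image cropped tightly and scaled back up.

The visible shapes are larger and the field of view is narrower; shapes near the original edges may be partly or wholly outside the frame — a crop-and-rescale.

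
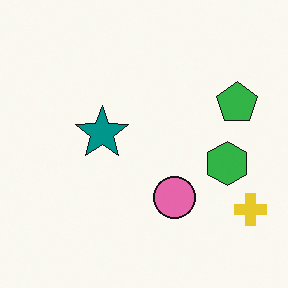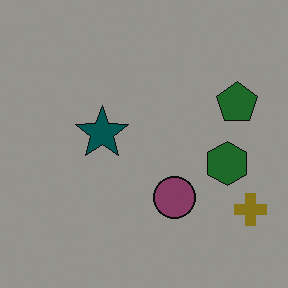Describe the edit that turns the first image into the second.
The transformation is: darkened a lot.

Every pixel — background and shapes alike — is uniformly darkened.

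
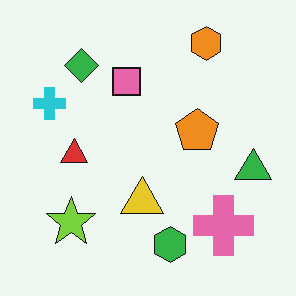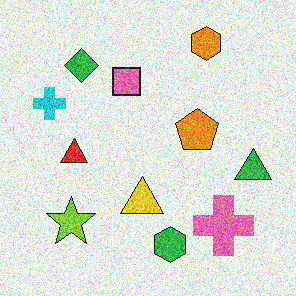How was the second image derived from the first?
It was degraded with strong gaussian noise.

Random speckle covers the whole image, including the flat background.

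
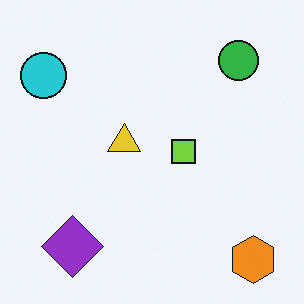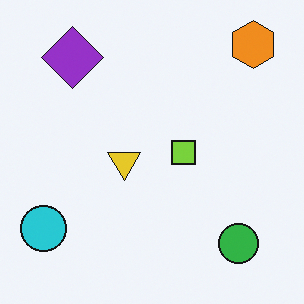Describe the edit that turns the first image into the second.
The image was flipped vertically (top ↔ bottom).

The orange hexagon is in the bottom-right of the first image and the top-right of the second — shapes on opposite sides of the horizontal midline have swapped in a mirror flip.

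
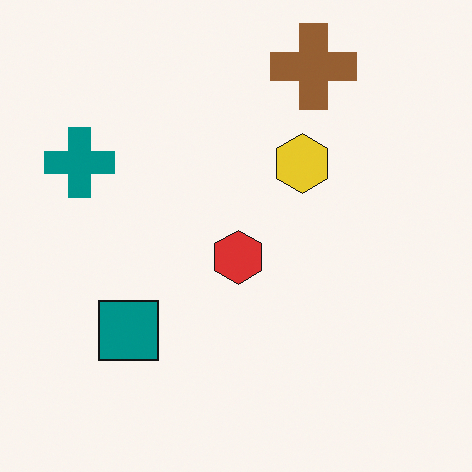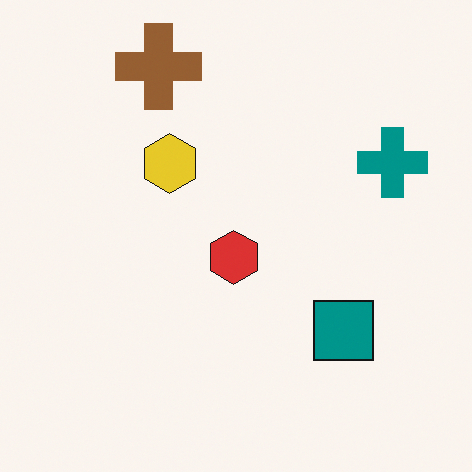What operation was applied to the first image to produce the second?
The second image is the first flipped horizontally (left ↔ right).

The teal cross is in the left of the first image and the right of the second — shapes on opposite sides of the vertical midline have swapped in a mirror flip.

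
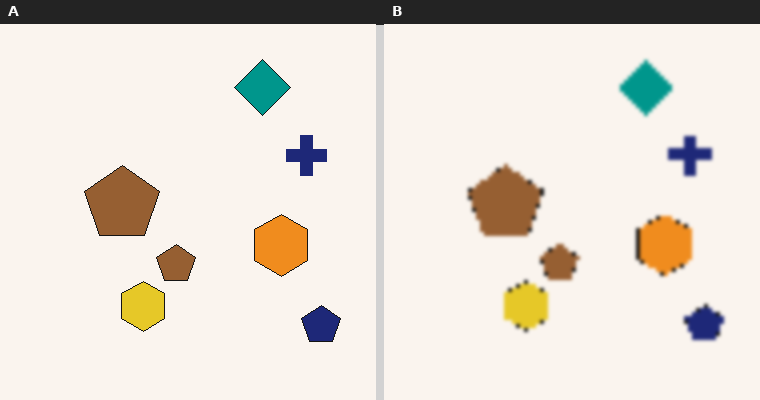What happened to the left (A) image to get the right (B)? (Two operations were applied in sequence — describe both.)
This is the original image lightly pixelated (a mild mosaic effect), then slightly softened.

Shapes are reduced to large square blocks; fine edges and outlines are lost — a downscale-then-upscale (mosaic) effect. Shape edges and outlines are uniformly softened across the whole image.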